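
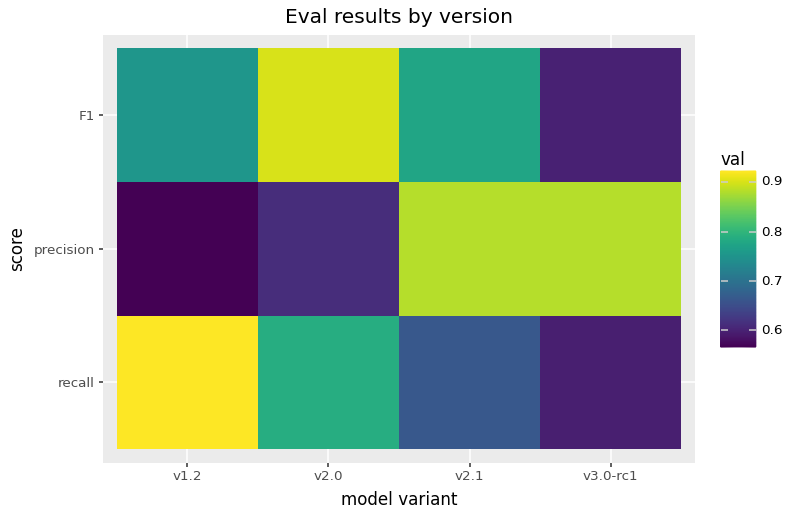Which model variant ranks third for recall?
v2.1

Top 4 for recall: v1.2 ≈ 0.90, v2.0 ≈ 0.80, v2.1 ≈ 0.65, v3.0-rc1 ≈ 0.60.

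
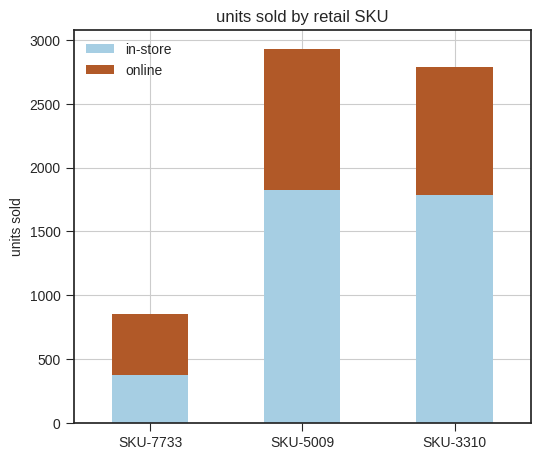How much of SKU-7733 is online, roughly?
≈ 500

online top ≈ 1000, bottom ≈ 500; segment ≈ 500.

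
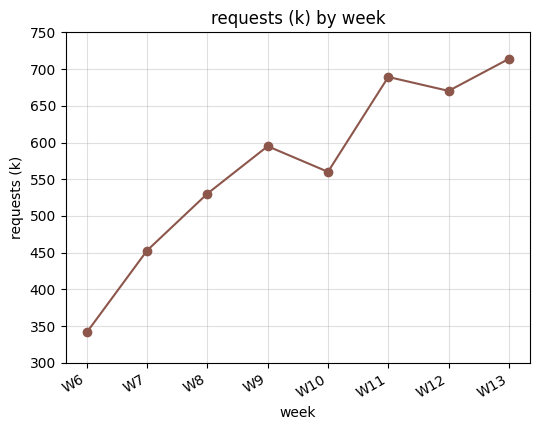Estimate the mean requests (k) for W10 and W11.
≈ 625

(550 + 700) / 2 ≈ 625.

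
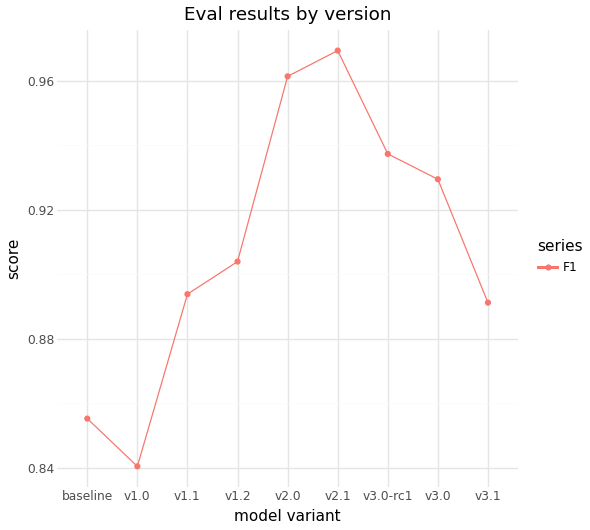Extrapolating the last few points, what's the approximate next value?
≈ 0.88

Last three: 0.94, 0.92, 0.90 → slope ≈ -0.02/step → next ≈ 0.88.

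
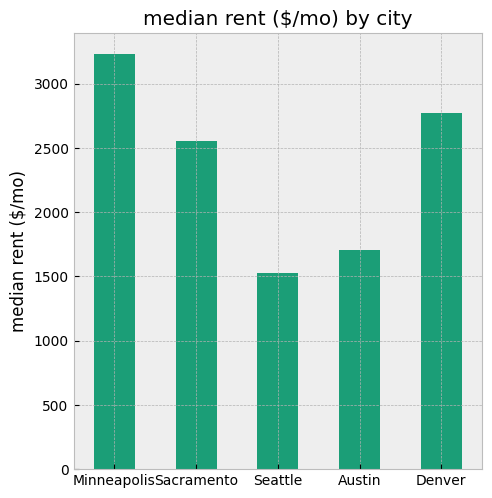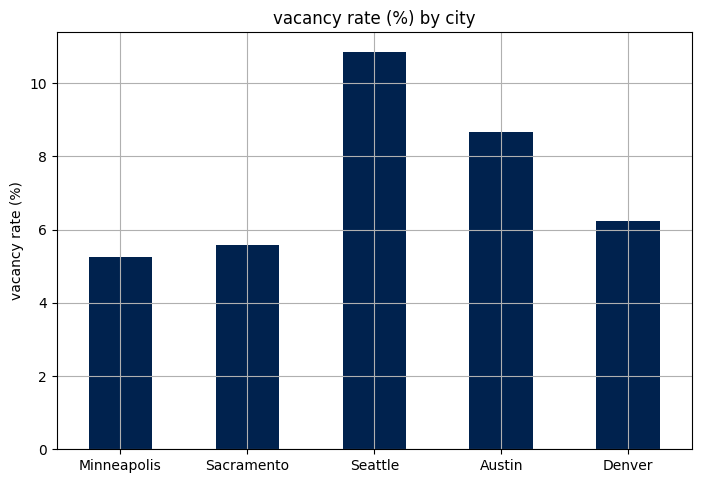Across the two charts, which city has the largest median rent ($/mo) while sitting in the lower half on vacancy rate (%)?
Minneapolis

Chart 2 median vacancy rate (%) ≈ 6; below-median cities: Minneapolis, Sacramento. Among those, Minneapolis has the highest median rent ($/mo) (≈ 3000).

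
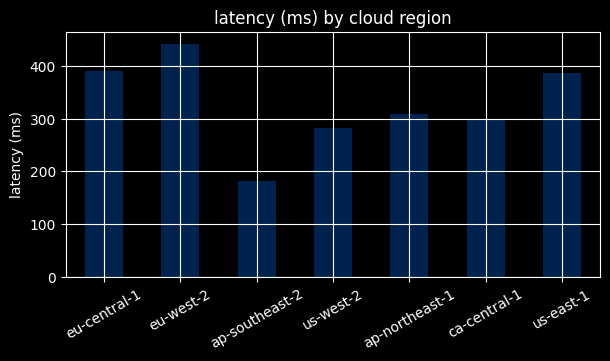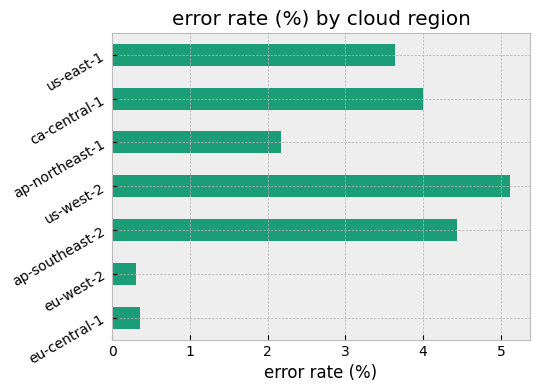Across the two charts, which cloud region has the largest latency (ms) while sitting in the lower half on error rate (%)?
eu-west-2

Chart 2 median error rate (%) ≈ 3.5; below-median cloud regions: eu-central-1, eu-west-2, ap-northeast-1. Among those, eu-west-2 has the highest latency (ms) (≈ 450).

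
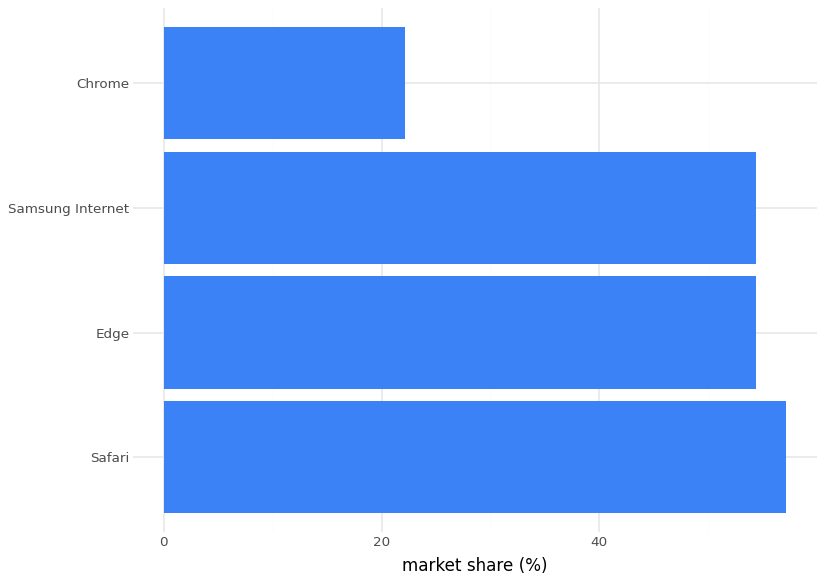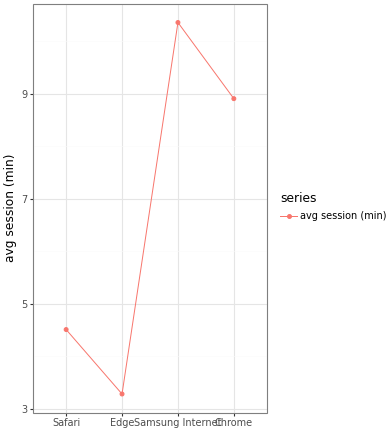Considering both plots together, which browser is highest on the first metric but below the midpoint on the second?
Safari

Chart 2 median avg session (min) ≈ 7; below-median browsers: Safari, Edge. Among those, Safari has the highest market share (%) (≈ 60).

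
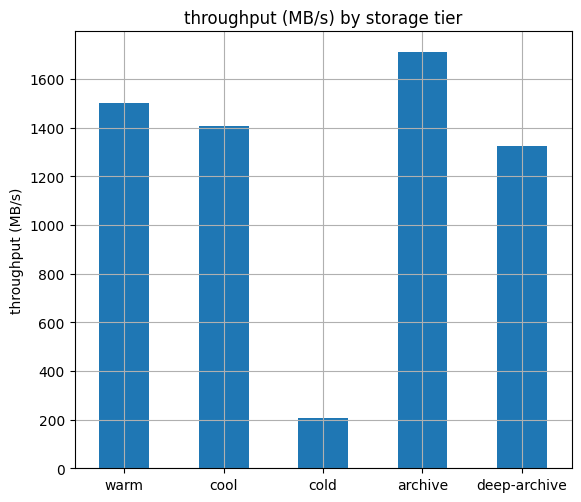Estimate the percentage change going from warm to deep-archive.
≈ -12.5%

warm ≈ 1600, deep-archive ≈ 1400; (1400 − 1600) / 1600 ≈ -12.5%.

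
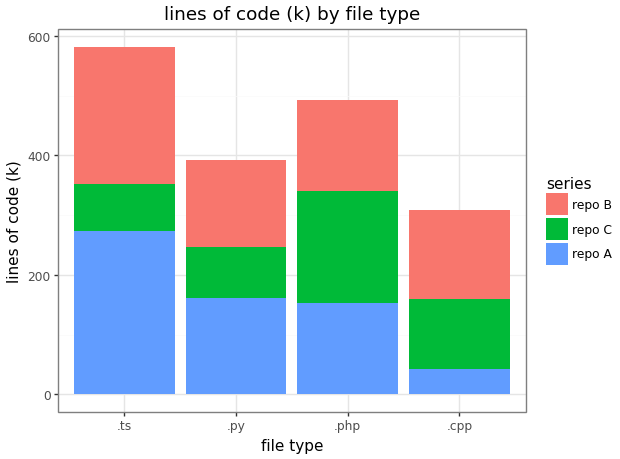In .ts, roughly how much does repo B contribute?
≈ 250

repo B top ≈ 600, bottom ≈ 350; segment ≈ 250.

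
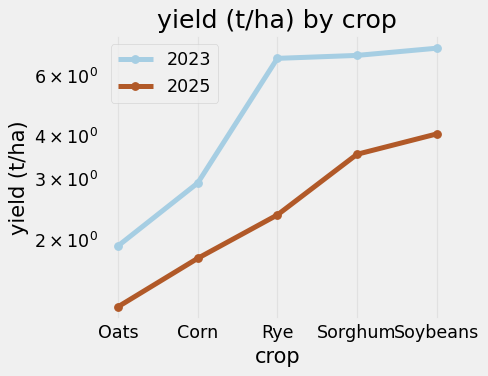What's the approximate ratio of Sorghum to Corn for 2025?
Sorghum ≈ 3.5, Corn ≈ 2.0; 3.5/2.0 ≈ 1.75.

≈ 1.75×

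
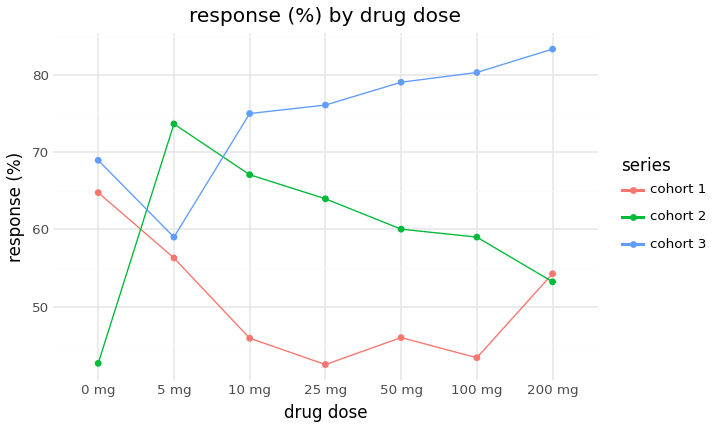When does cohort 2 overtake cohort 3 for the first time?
5 mg

0 mg: cohort 2 ≈ 45 vs cohort 3 ≈ 70 (not yet); 5 mg: cohort 2 ≈ 75 vs cohort 3 ≈ 60 (first crossover).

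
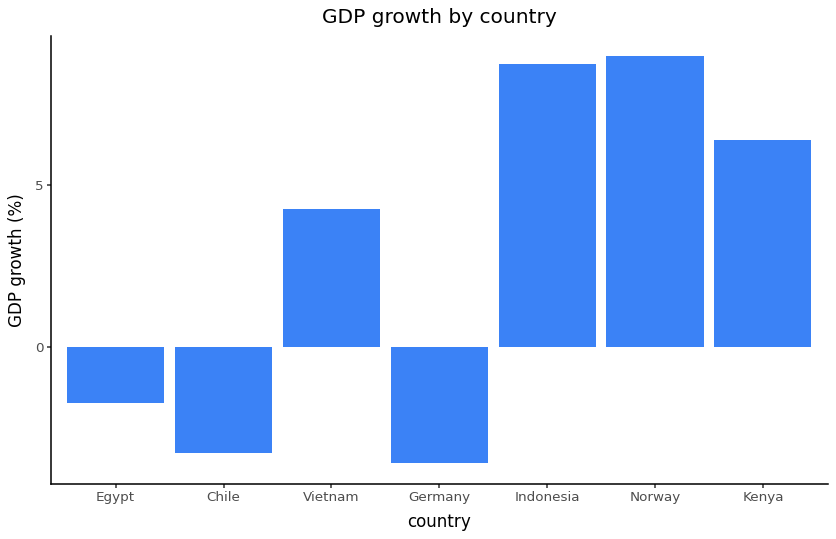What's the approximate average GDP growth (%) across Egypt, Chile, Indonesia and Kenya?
≈ 2

(-2 + -4 + 8 + 6) / 4 ≈ 2.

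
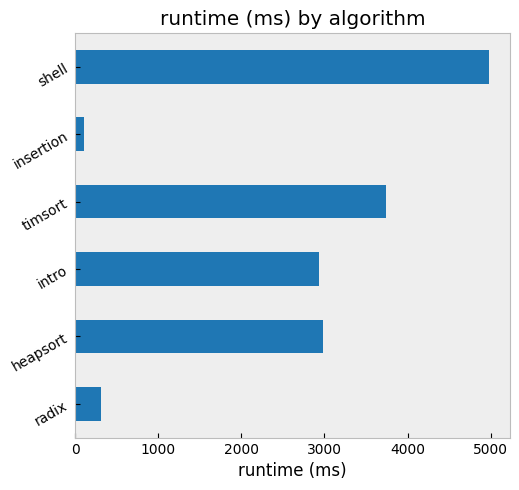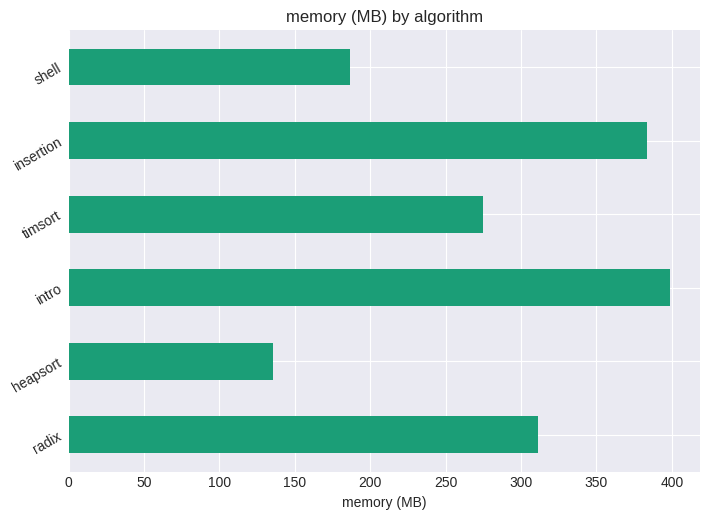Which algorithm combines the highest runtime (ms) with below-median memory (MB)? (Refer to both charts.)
shell

Chart 2 median memory (MB) ≈ 300; below-median algorithms: heapsort, timsort, shell. Among those, shell has the highest runtime (ms) (≈ 5000).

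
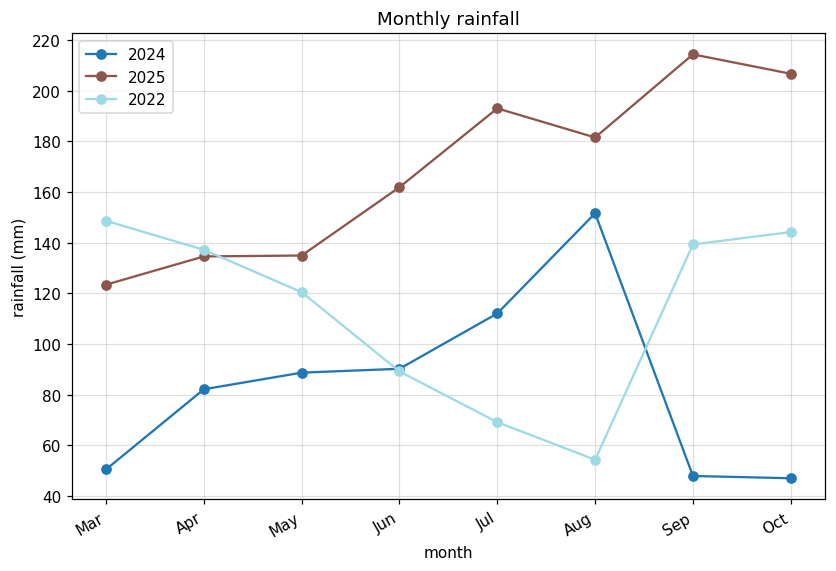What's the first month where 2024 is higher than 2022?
May: 2024 ≈ 80 vs 2022 ≈ 120 (not yet); Jun: 2024 ≈ 100 vs 2022 ≈ 80 (first crossover).

Jun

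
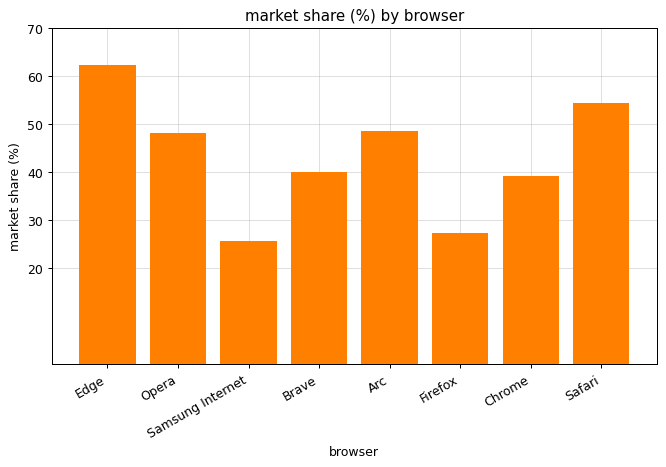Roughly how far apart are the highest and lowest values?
Max Edge ≈ 60, min Samsung Internet ≈ 30; range ≈ 30.

≈ 30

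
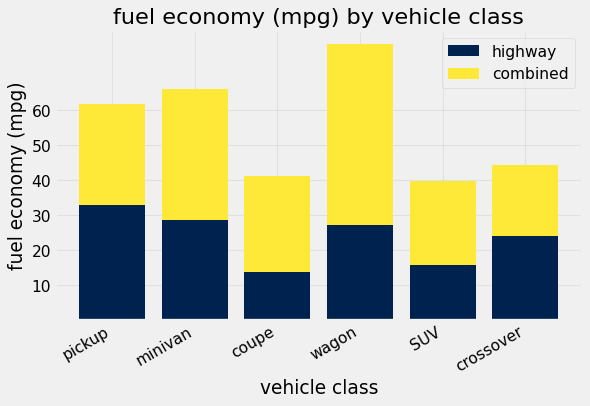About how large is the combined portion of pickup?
≈ 30

combined top ≈ 60, bottom ≈ 30; segment ≈ 30.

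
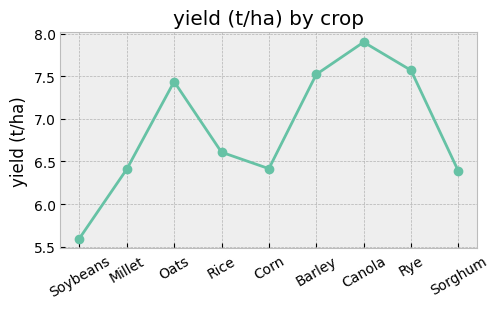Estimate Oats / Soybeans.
≈ 1.32×

Oats ≈ 7.4, Soybeans ≈ 5.6; 7.4/5.6 ≈ 1.32.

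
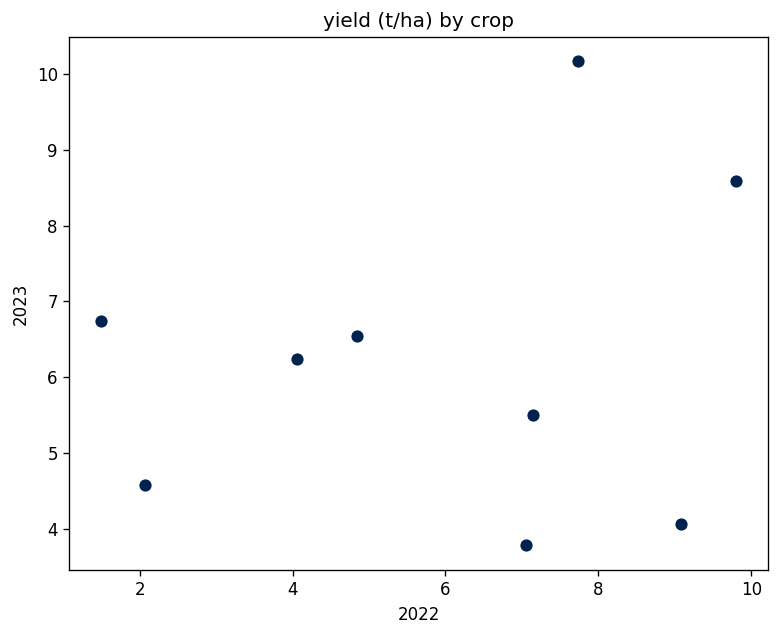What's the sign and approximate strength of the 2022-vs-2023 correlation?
Points are roughly uncorrelated; weak (|r| ≈ 0.2).

no clear correlation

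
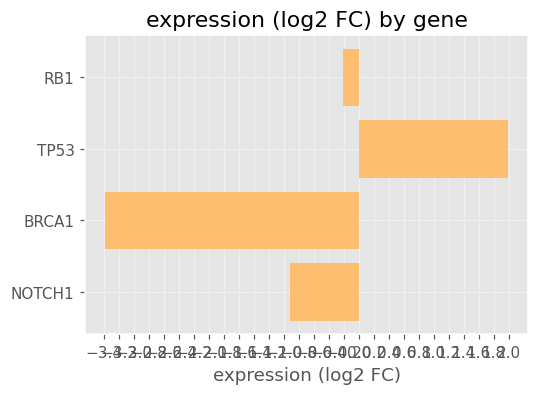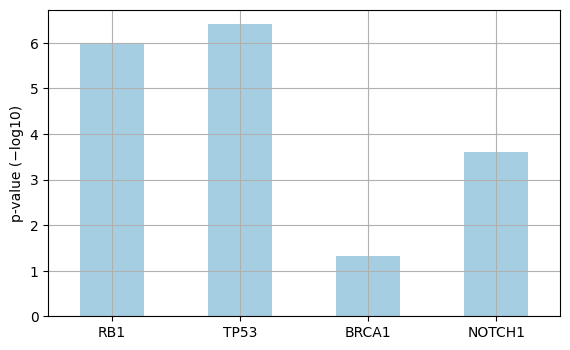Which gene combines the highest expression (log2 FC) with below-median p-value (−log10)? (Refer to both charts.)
Chart 2 median p-value (−log10) ≈ 5; below-median genes: BRCA1, NOTCH1. Among those, NOTCH1 has the highest expression (log2 FC) (≈ -1).

NOTCH1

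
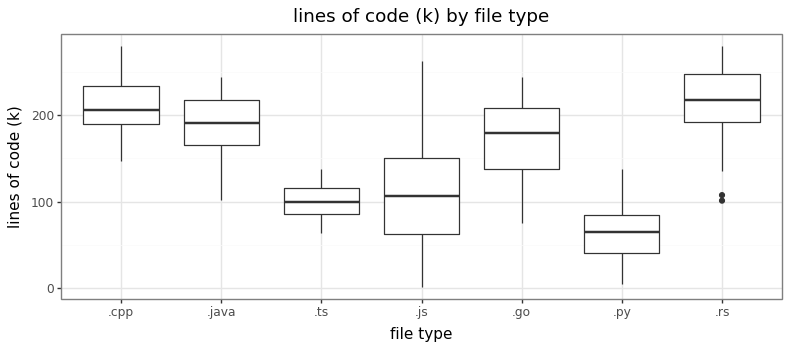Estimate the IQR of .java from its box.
≈ 60

Q3 ≈ 220, Q1 ≈ 160; IQR ≈ 60.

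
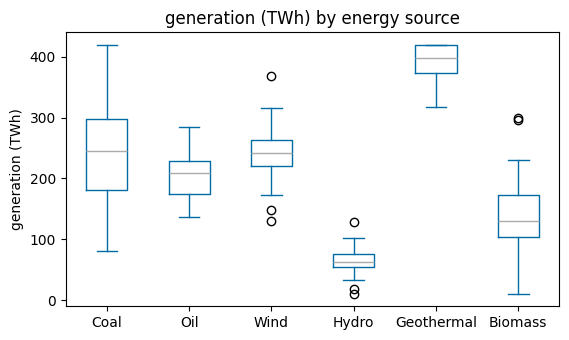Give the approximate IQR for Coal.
Q3 ≈ 300, Q1 ≈ 200; IQR ≈ 100.

≈ 100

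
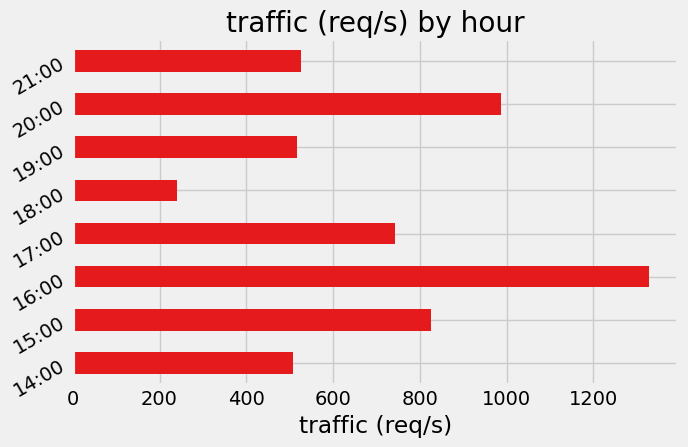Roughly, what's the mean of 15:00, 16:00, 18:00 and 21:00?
(800 + 1400 + 200 + 600) / 4 ≈ 750.

≈ 750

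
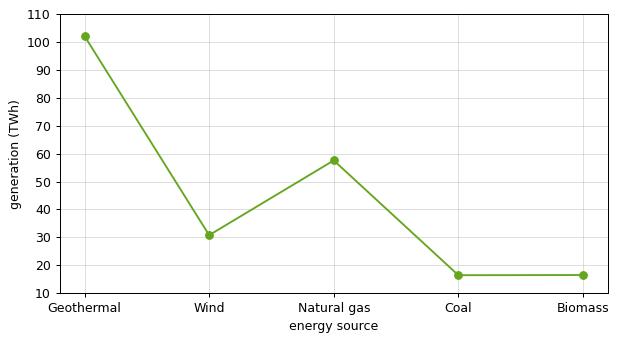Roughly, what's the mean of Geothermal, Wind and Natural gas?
≈ 63

(100 + 30 + 60) / 3 ≈ 63.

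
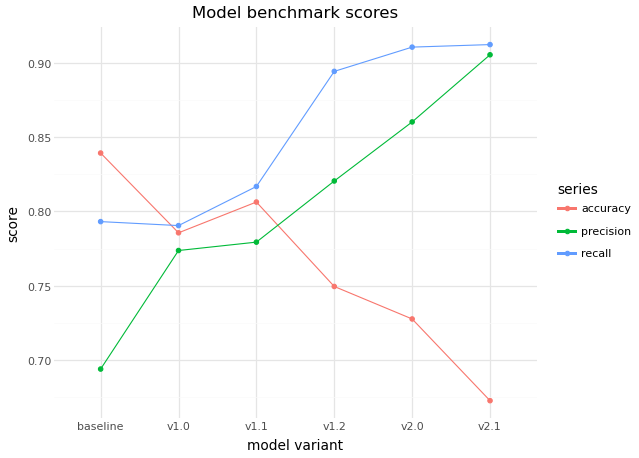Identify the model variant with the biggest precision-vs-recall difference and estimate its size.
baseline, ≈ 0.10

baseline: precision ≈ 0.70, recall ≈ 0.80 → gap ≈ 0.10. Next-largest (v1.2) is only ≈ 0.08.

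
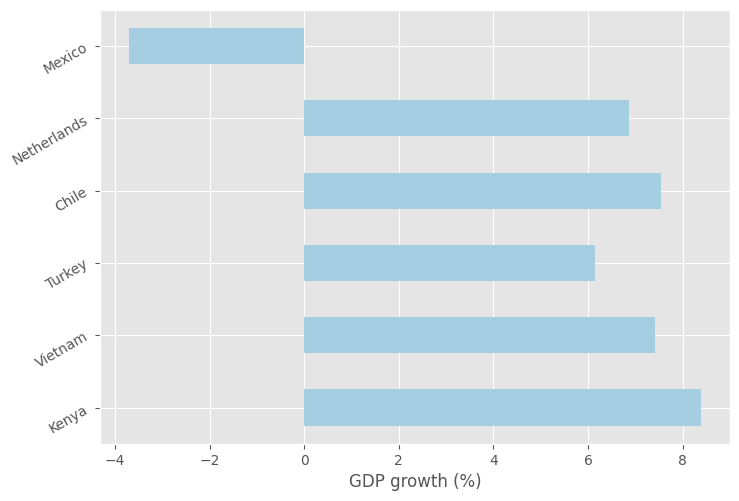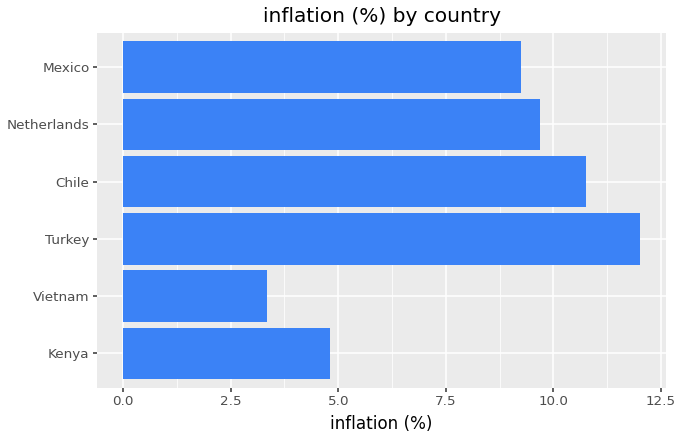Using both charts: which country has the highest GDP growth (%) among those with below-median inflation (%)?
Chart 2 median inflation (%) ≈ 10; below-median countries: Kenya, Vietnam, Mexico. Among those, Kenya has the highest GDP growth (%) (≈ 8).

Kenya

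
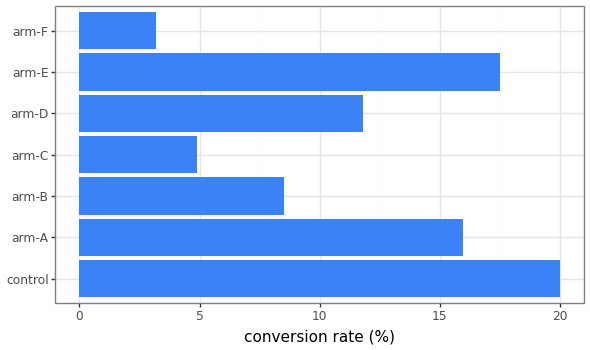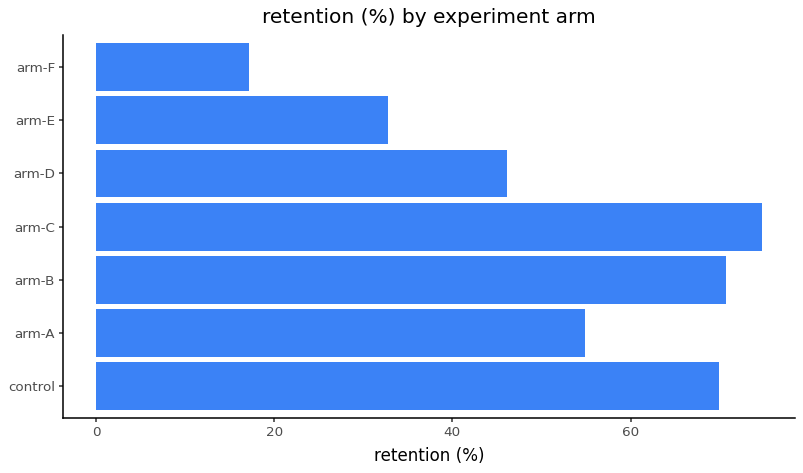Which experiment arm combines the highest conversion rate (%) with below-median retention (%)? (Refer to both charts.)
arm-E

Chart 2 median retention (%) ≈ 50; below-median experiment arms: arm-D, arm-E, arm-F. Among those, arm-E has the highest conversion rate (%) (≈ 18).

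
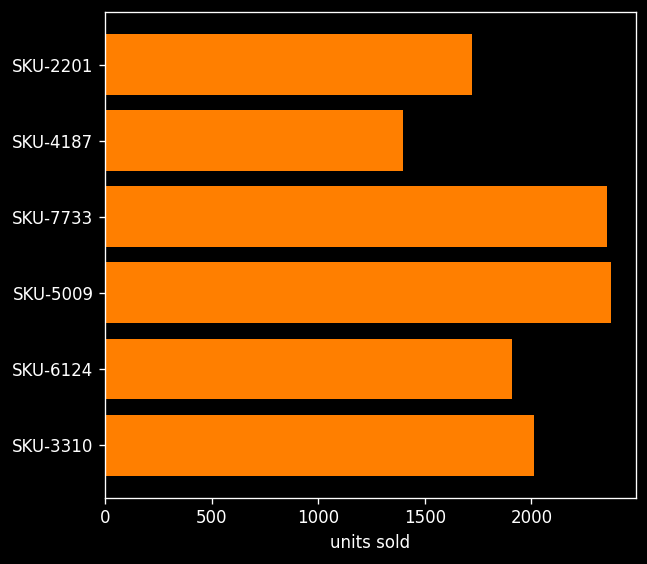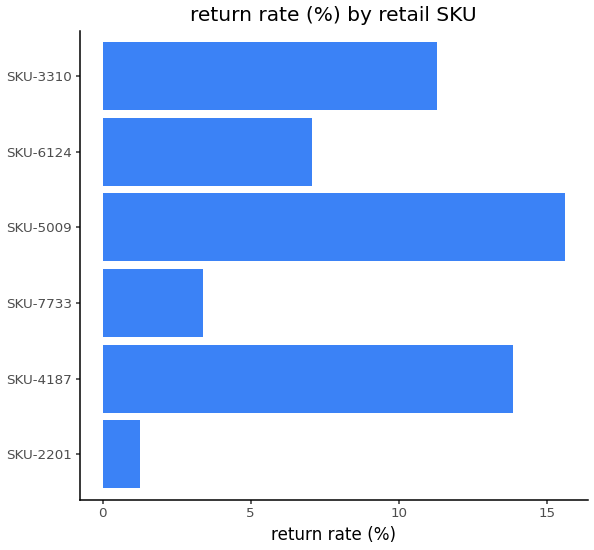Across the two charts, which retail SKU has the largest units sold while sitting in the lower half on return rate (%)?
SKU-7733

Chart 2 median return rate (%) ≈ 10; below-median retail SKUs: SKU-2201, SKU-7733, SKU-6124. Among those, SKU-7733 has the highest units sold (≈ 2500).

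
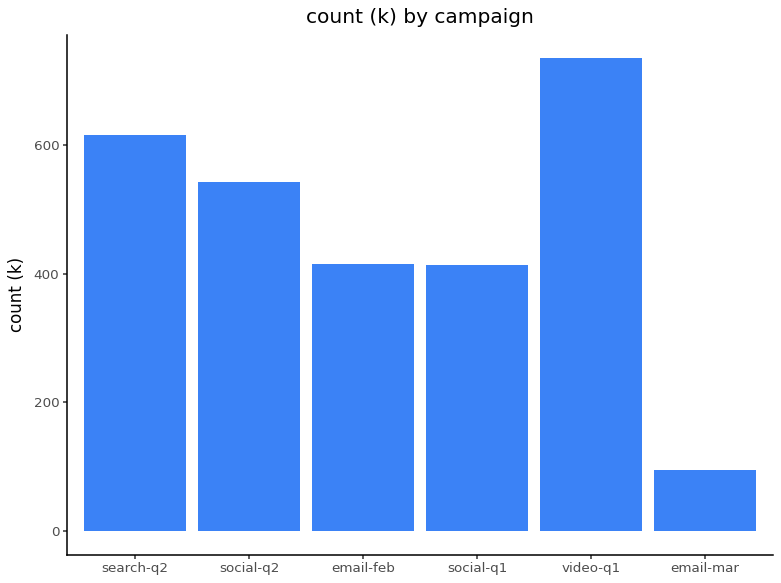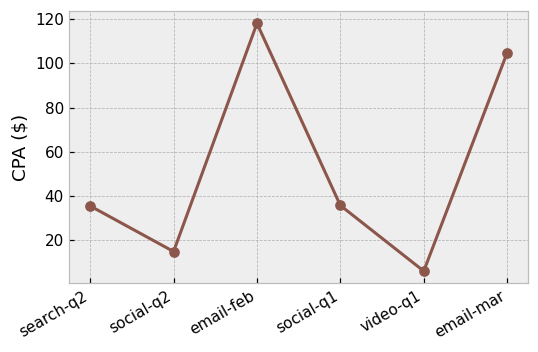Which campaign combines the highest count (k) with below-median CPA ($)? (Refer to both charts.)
Chart 2 median CPA ($) ≈ 40; below-median campaigns: search-q2, social-q2, video-q1. Among those, video-q1 has the highest count (k) (≈ 700).

video-q1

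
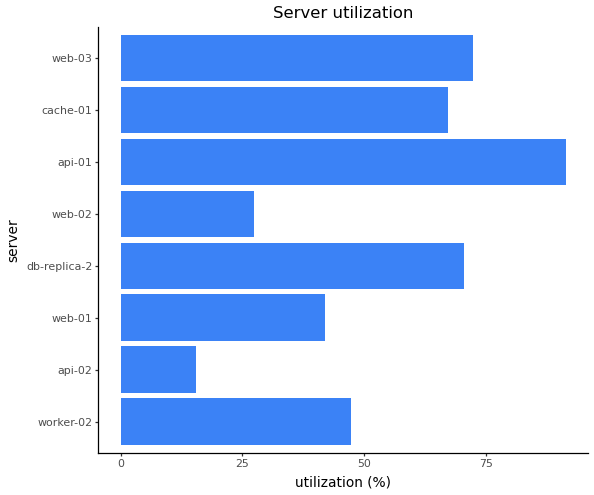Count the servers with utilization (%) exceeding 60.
4

Above 60: db-replica-2, api-01, cache-01, web-03.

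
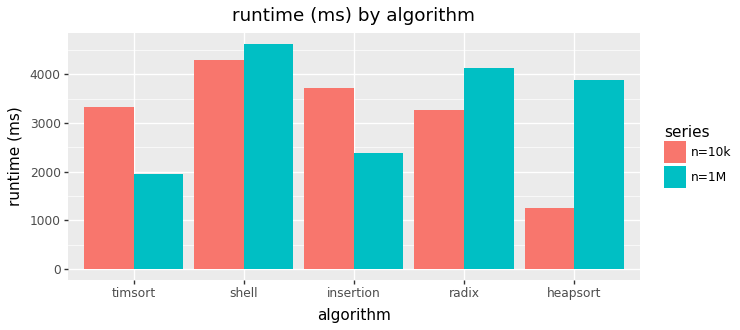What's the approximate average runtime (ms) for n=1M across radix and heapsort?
(4000 + 4000) / 2 ≈ 4000.

≈ 4000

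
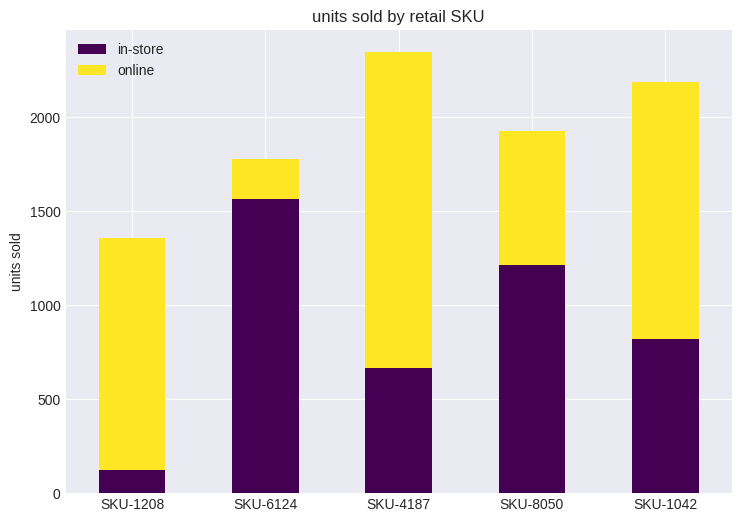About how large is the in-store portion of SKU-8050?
≈ 1200

in-store top ≈ 1200, bottom ≈ 0; segment ≈ 1200.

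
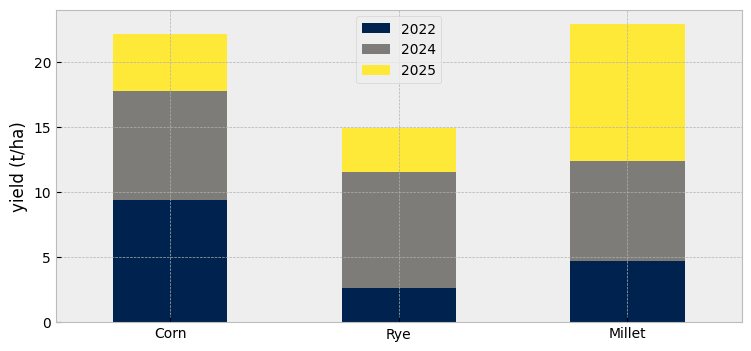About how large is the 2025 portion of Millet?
2025 top ≈ 22, bottom ≈ 12; segment ≈ 10.

≈ 10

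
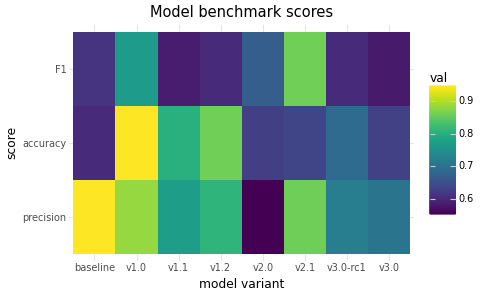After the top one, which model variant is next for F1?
v1.0

Top 3 for F1: v2.1 ≈ 0.85, v1.0 ≈ 0.75, v2.0 ≈ 0.65.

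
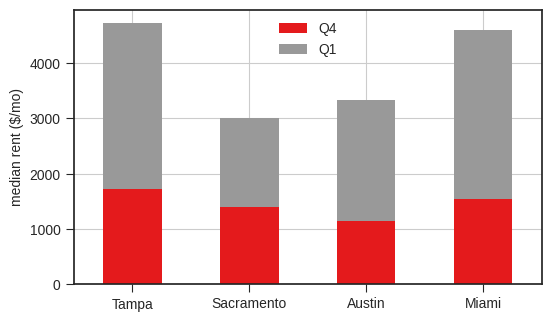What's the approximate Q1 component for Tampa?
≈ 3000

Q1 top ≈ 4500, bottom ≈ 1500; segment ≈ 3000.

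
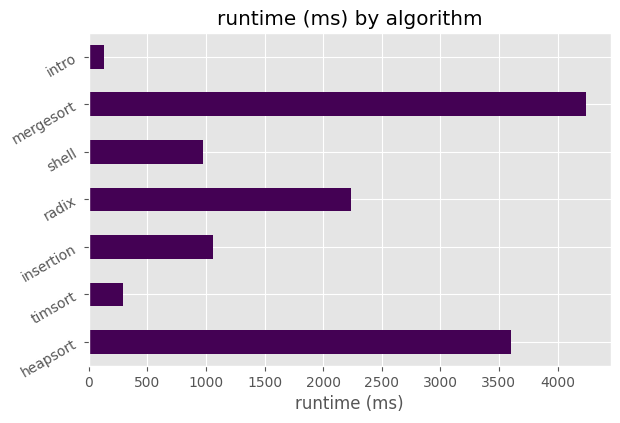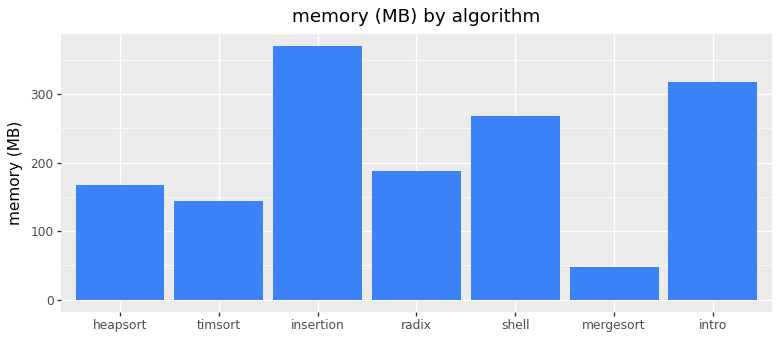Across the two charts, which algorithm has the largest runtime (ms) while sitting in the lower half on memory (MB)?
mergesort

Chart 2 median memory (MB) ≈ 200; below-median algorithms: heapsort, timsort, mergesort. Among those, mergesort has the highest runtime (ms) (≈ 4000).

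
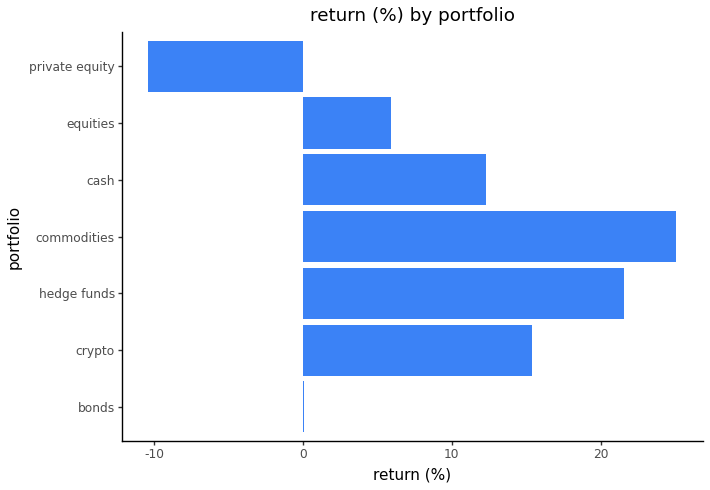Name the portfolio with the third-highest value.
crypto

Top 4: commodities ≈ 25, hedge funds ≈ 20, crypto ≈ 15, cash ≈ 10.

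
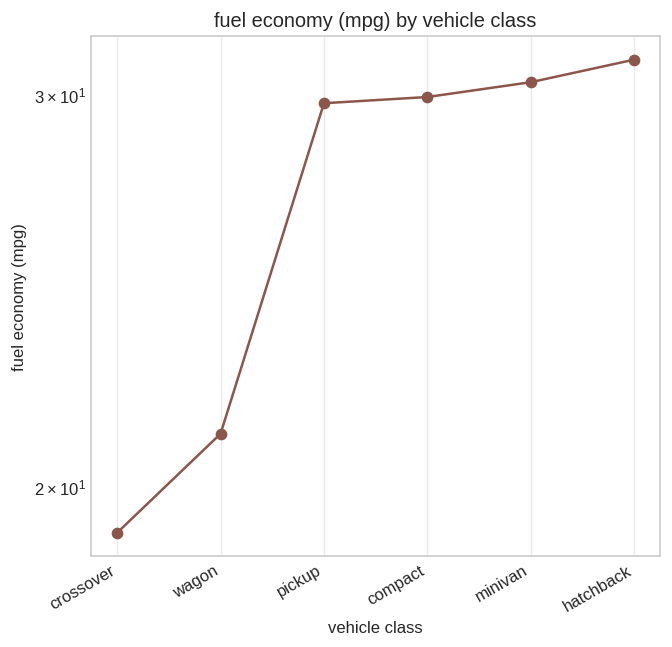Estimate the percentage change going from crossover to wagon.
crossover ≈ 20, wagon ≈ 22; (22 − 20) / 20 ≈ +10%.

≈ +10%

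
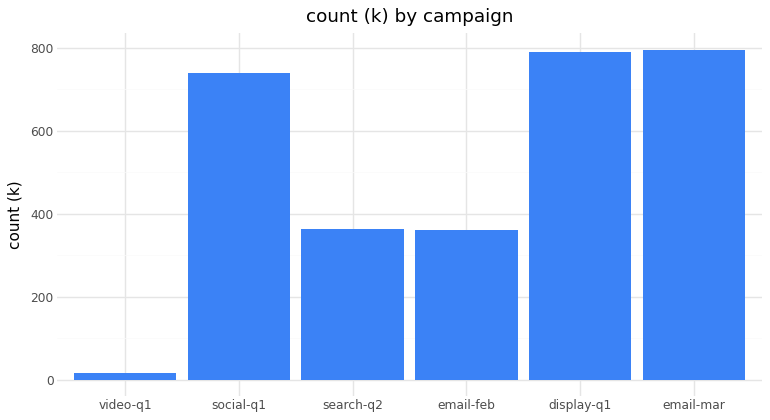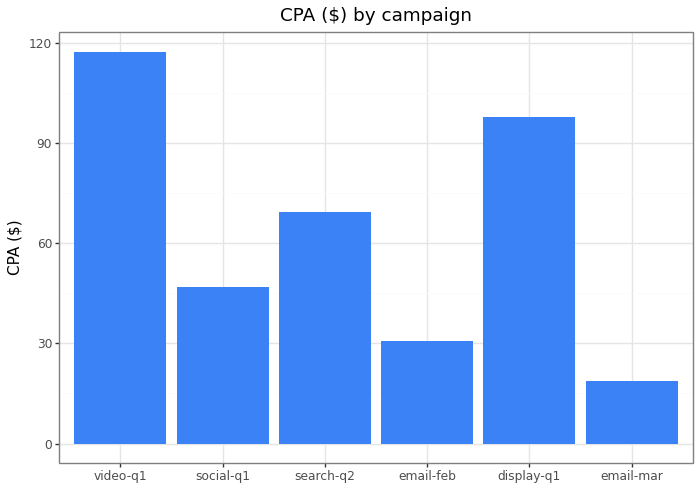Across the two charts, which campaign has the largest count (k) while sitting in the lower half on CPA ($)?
Chart 2 median CPA ($) ≈ 60; below-median campaigns: social-q1, email-feb, email-mar. Among those, email-mar has the highest count (k) (≈ 800).

email-mar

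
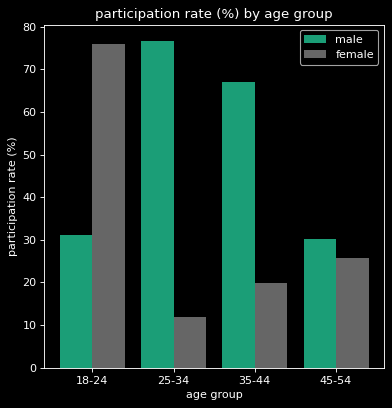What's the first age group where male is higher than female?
25-34

18-24: male ≈ 30 vs female ≈ 80 (not yet); 25-34: male ≈ 80 vs female ≈ 10 (first crossover).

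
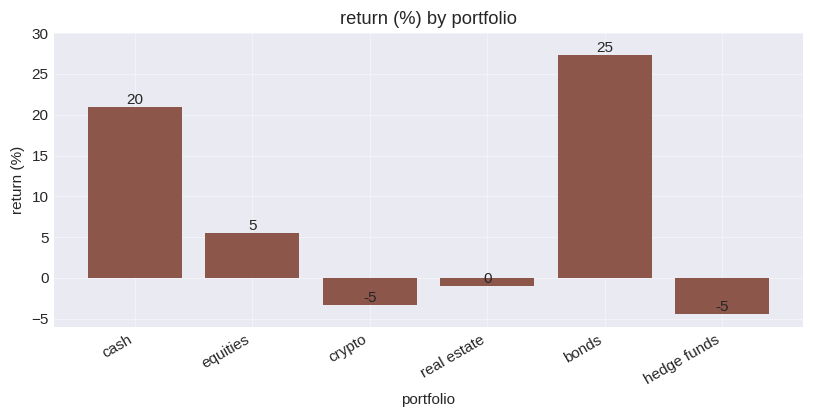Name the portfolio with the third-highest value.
Top 4: bonds ≈ 25, cash ≈ 20, equities ≈ 5, real estate ≈ 0.

equities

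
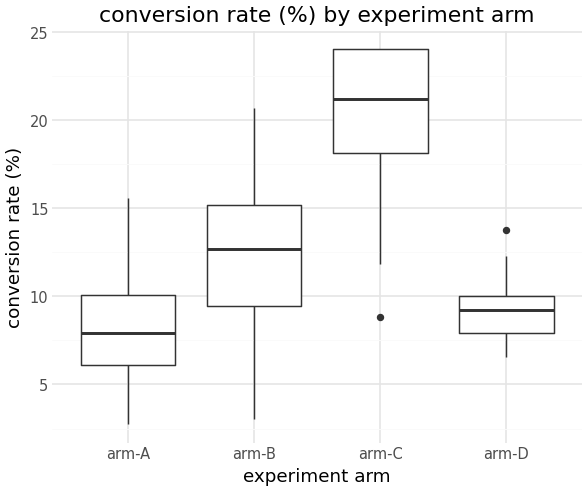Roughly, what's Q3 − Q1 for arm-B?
≈ 6

Q3 ≈ 16, Q1 ≈ 10; IQR ≈ 6.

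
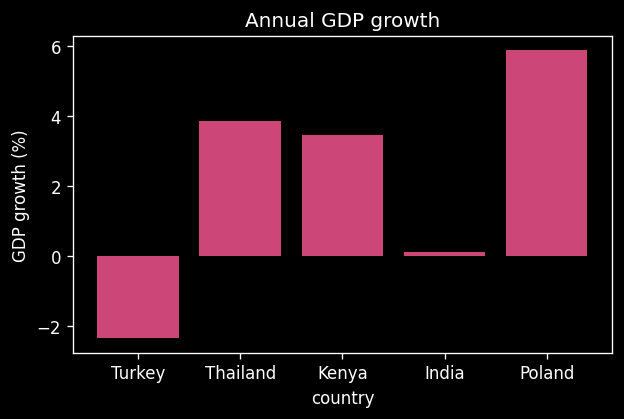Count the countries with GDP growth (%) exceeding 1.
Above 1: Thailand, Kenya, Poland.

3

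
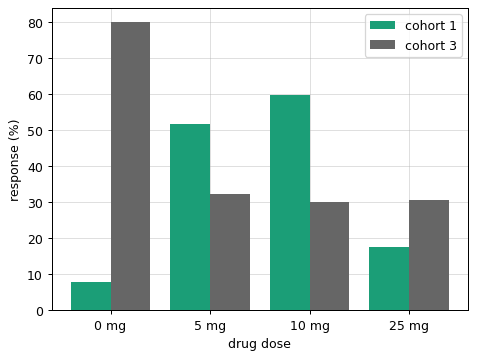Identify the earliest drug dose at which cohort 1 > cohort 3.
0 mg: cohort 1 ≈ 10 vs cohort 3 ≈ 80 (not yet); 5 mg: cohort 1 ≈ 50 vs cohort 3 ≈ 30 (first crossover).

5 mg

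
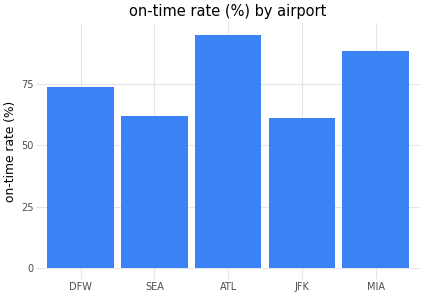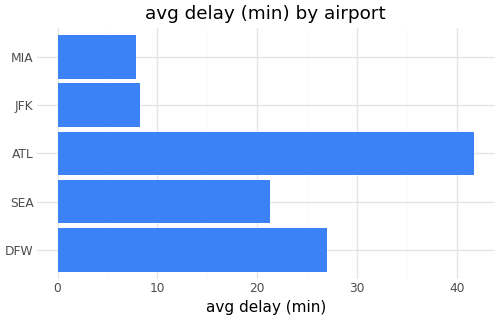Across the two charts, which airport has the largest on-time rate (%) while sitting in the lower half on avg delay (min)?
MIA

Chart 2 median avg delay (min) ≈ 20; below-median airports: JFK, MIA. Among those, MIA has the highest on-time rate (%) (≈ 90).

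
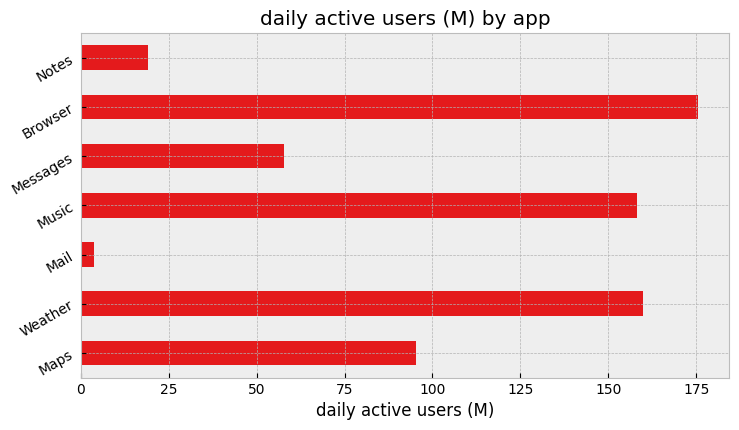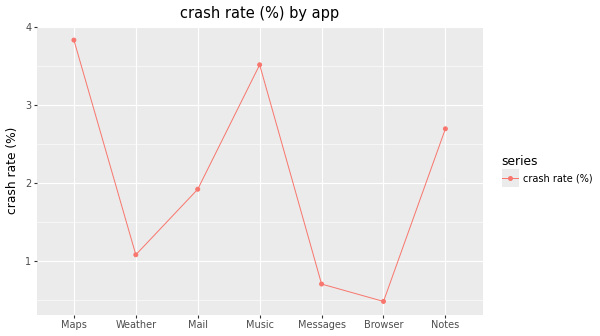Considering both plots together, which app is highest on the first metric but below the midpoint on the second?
Browser

Chart 2 median crash rate (%) ≈ 2; below-median apps: Weather, Messages, Browser. Among those, Browser has the highest daily active users (M) (≈ 180).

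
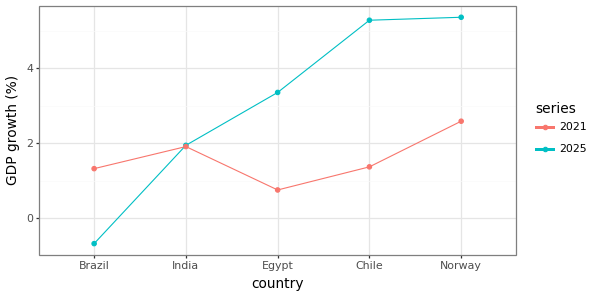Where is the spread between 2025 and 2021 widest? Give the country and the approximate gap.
Chile: 2025 ≈ 5, 2021 ≈ 1 → gap ≈ 4. Next-largest (Norway) is only ≈ 2.

Chile, ≈ 4 %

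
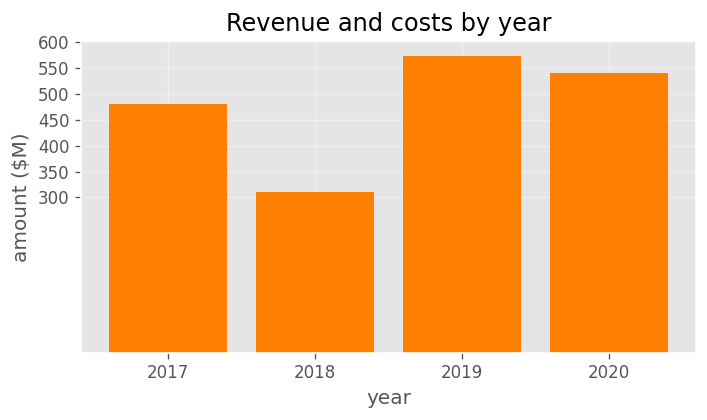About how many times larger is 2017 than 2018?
≈ 1.67×

2017 ≈ 500, 2018 ≈ 300; 500/300 ≈ 1.67.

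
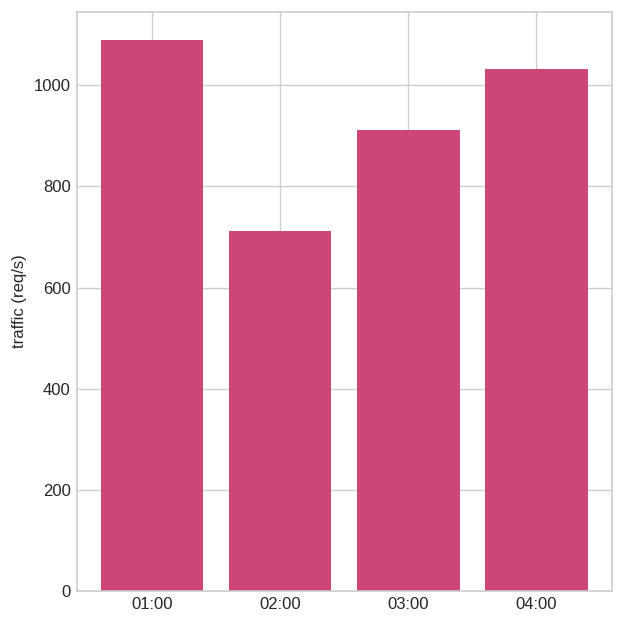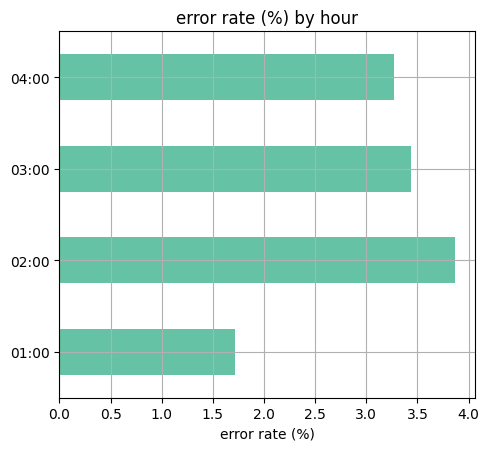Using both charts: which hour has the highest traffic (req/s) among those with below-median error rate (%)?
01:00

Chart 2 median error rate (%) ≈ 3.5; below-median hours: 01:00, 04:00. Among those, 01:00 has the highest traffic (req/s) (≈ 1100).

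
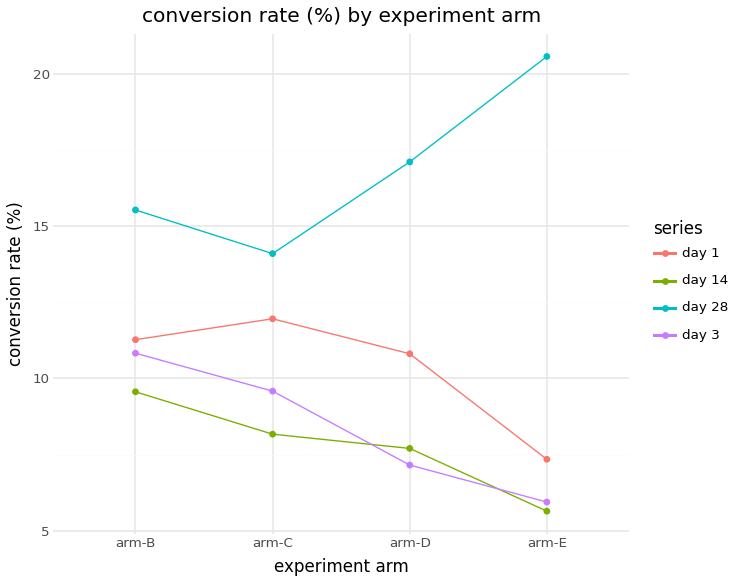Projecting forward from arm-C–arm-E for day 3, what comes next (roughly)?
≈ 4

Last three: 10, 8, 6 → slope ≈ -2/step → next ≈ 4.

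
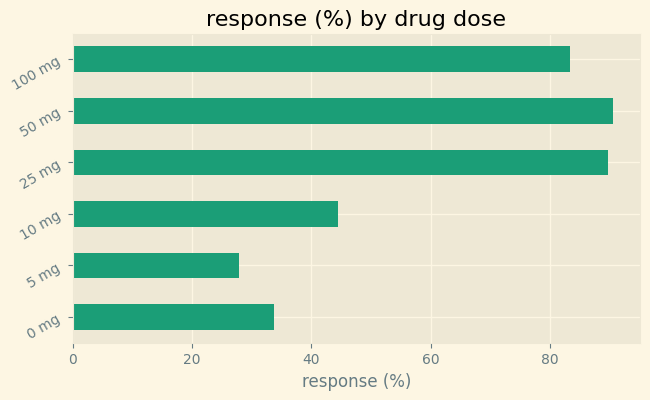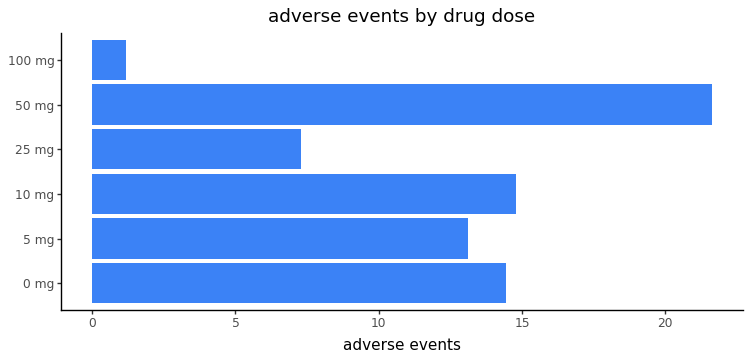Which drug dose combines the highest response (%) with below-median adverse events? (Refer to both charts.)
Chart 2 median adverse events ≈ 14; below-median drug doses: 5 mg, 25 mg, 100 mg. Among those, 25 mg has the highest response (%) (≈ 90).

25 mg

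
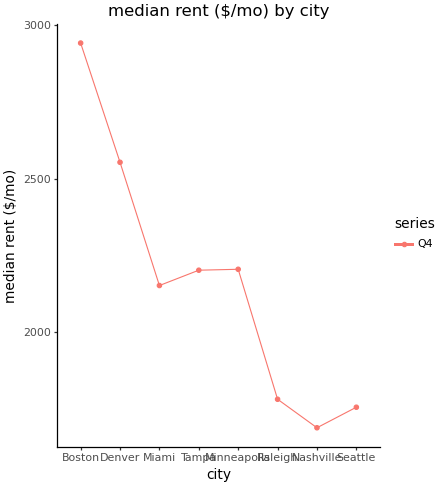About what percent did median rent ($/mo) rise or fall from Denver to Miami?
Denver ≈ 2600, Miami ≈ 2200; (2200 − 2600) / 2600 ≈ -15.4%.

≈ -15.4%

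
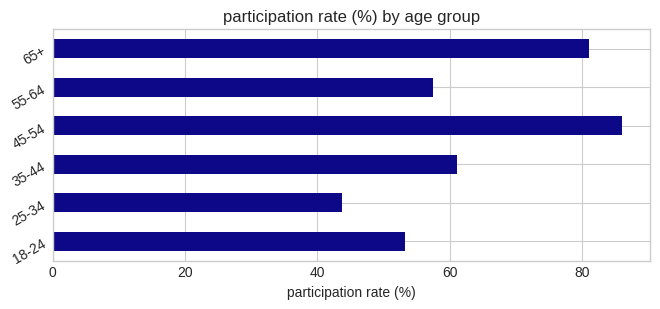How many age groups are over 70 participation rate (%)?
2

Above 70: 45-54, 65+.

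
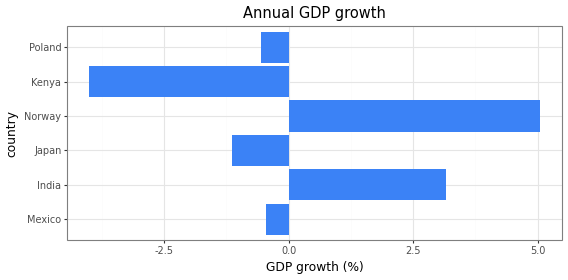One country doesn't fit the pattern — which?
Norway

Norway ≈ 5; the rest sit between ≈ -4 and ≈ 3.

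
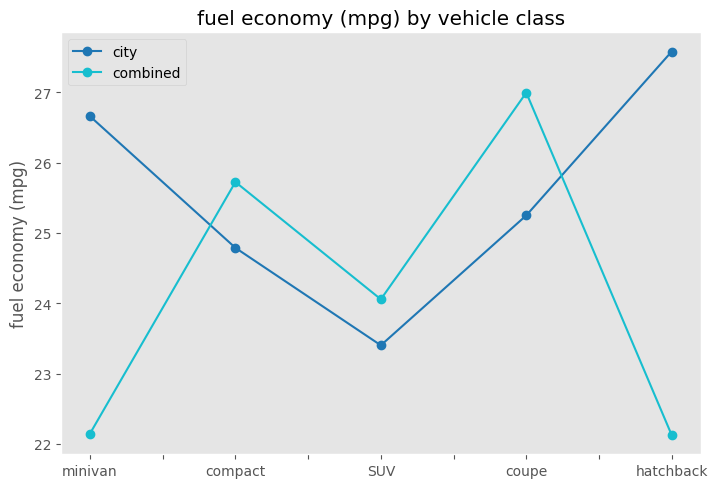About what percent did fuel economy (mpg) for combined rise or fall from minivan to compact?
≈ +15.9%

minivan ≈ 22.0, compact ≈ 25.5; (25.5 − 22.0) / 22.0 ≈ +15.9%.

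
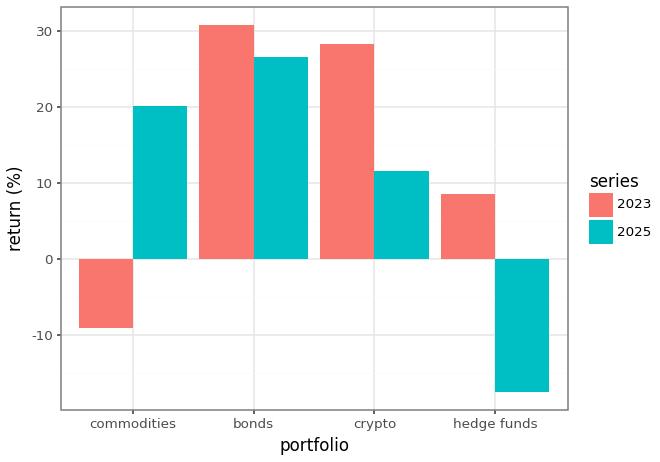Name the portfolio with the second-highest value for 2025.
Top 3 for 2025: bonds ≈ 25, commodities ≈ 20, crypto ≈ 10.

commodities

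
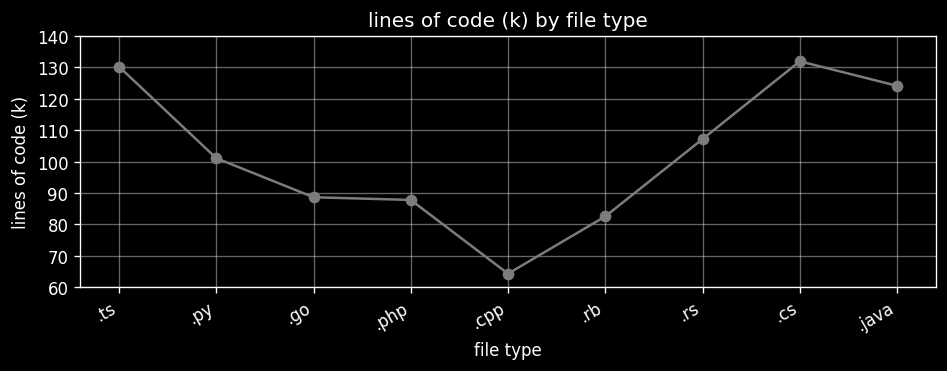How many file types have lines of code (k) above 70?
Above 70: .ts, .py, .go, .php, .rb, .rs, .cs, .java.

8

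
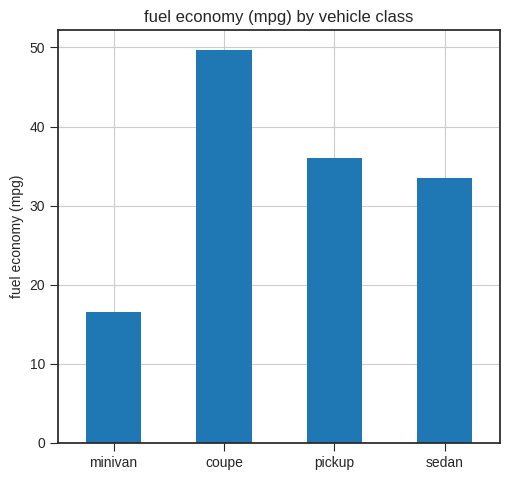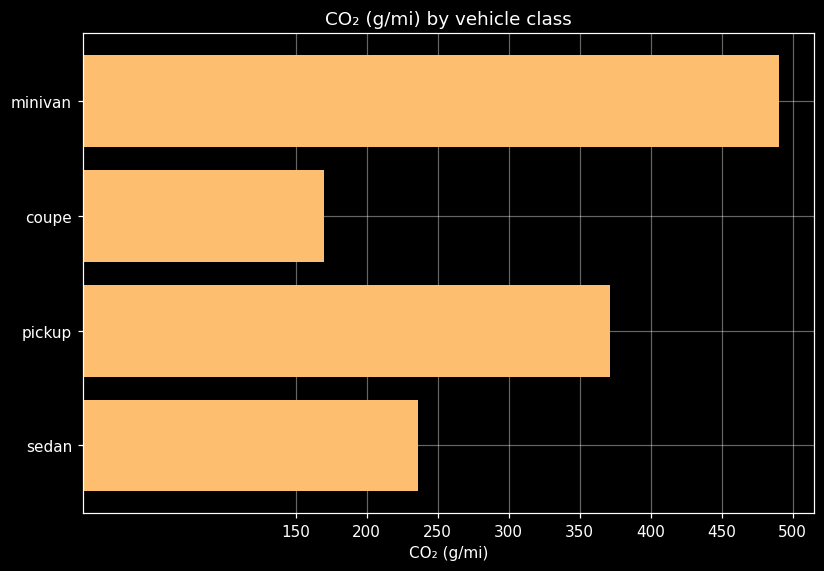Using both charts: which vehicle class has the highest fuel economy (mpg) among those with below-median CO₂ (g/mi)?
Chart 2 median CO₂ (g/mi) ≈ 300; below-median vehicle classes: coupe, sedan. Among those, coupe has the highest fuel economy (mpg) (≈ 50).

coupe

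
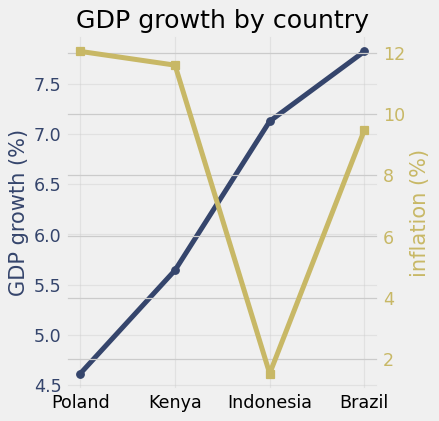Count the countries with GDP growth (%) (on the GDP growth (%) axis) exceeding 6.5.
2

Above 6.5: Indonesia, Brazil.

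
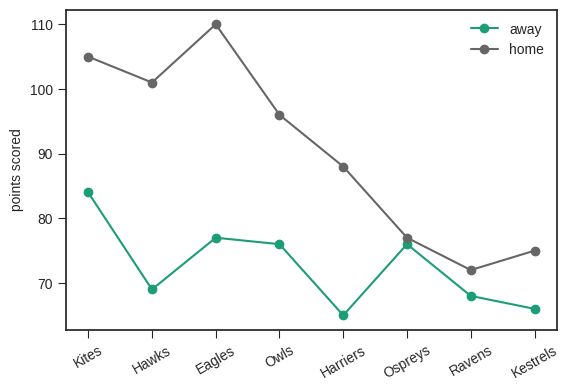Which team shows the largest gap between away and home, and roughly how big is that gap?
Eagles, ≈ 35

Eagles: away ≈ 75, home ≈ 110 → gap ≈ 35. Next-largest (Hawks) is only ≈ 30.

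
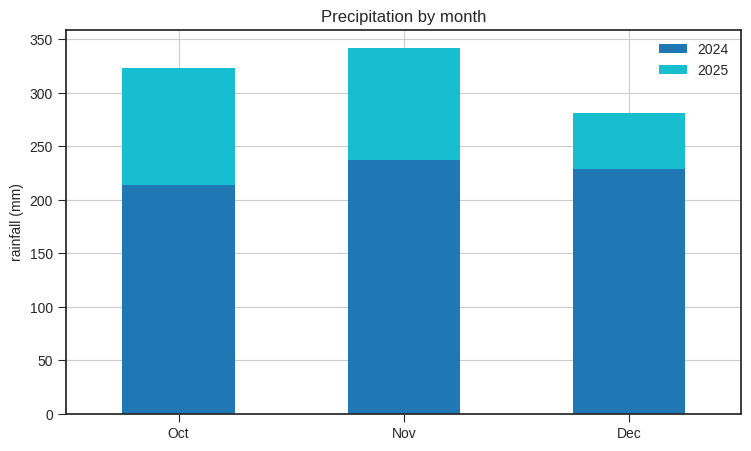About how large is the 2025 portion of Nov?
≈ 100

2025 top ≈ 350, bottom ≈ 250; segment ≈ 100.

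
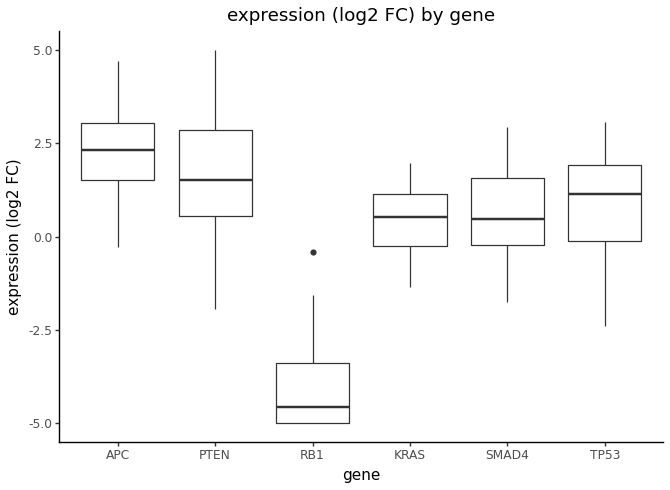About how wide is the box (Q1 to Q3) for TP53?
≈ 2

Q3 ≈ 2, Q1 ≈ 0; IQR ≈ 2.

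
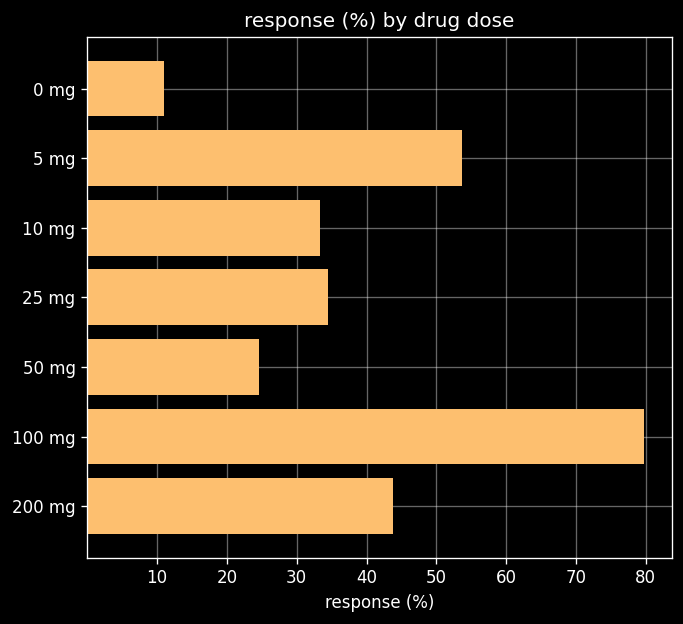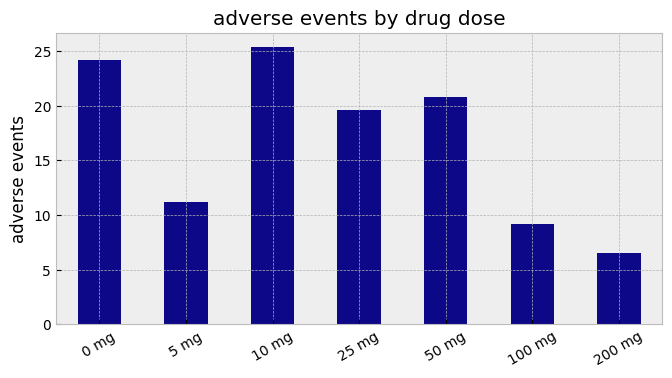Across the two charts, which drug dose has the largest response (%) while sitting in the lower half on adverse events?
Chart 2 median adverse events ≈ 20; below-median drug doses: 5 mg, 100 mg, 200 mg. Among those, 100 mg has the highest response (%) (≈ 80).

100 mg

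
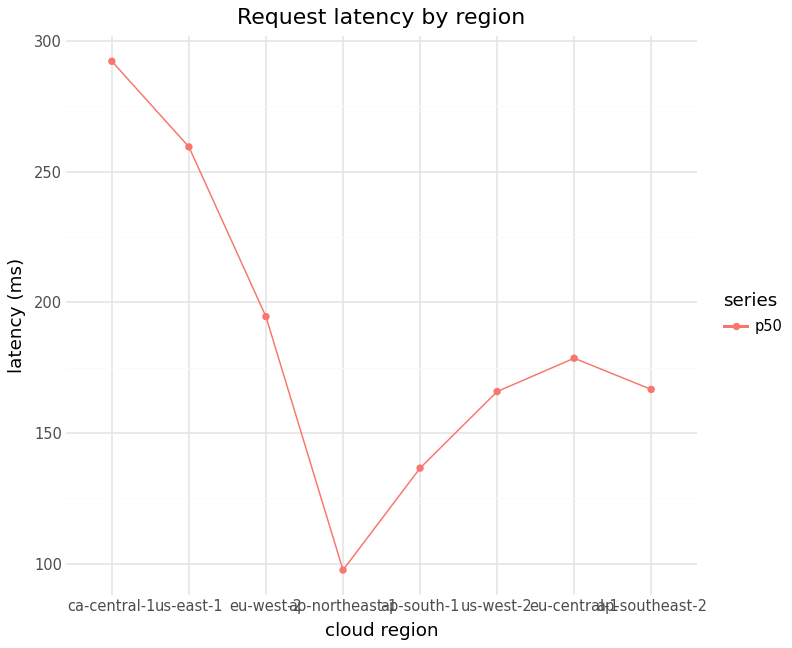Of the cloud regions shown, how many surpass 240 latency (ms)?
2

Above 240: ca-central-1, us-east-1.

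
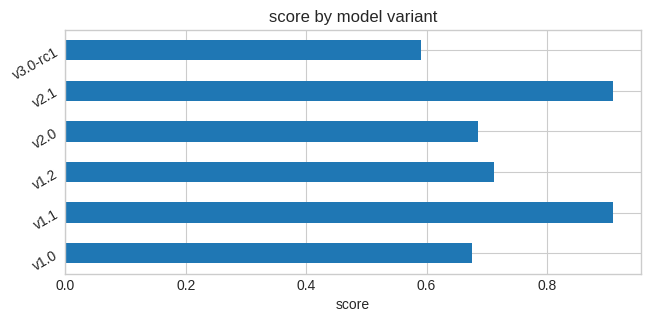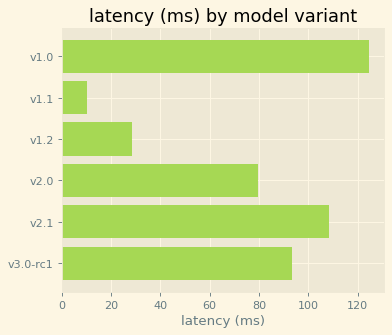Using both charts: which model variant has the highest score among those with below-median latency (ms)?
Chart 2 median latency (ms) ≈ 80; below-median model variants: v1.1, v1.2, v2.0. Among those, v1.1 has the highest score (≈ 0.9).

v1.1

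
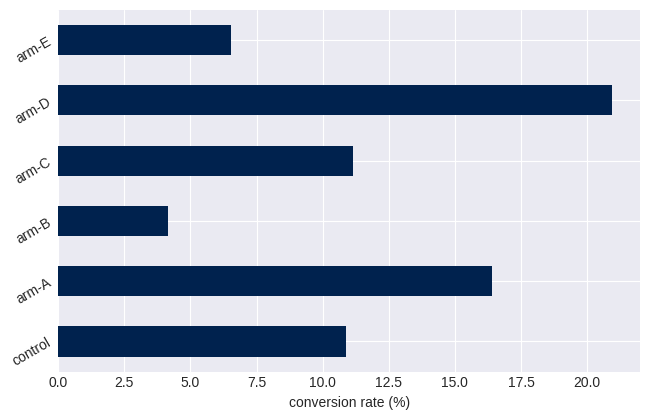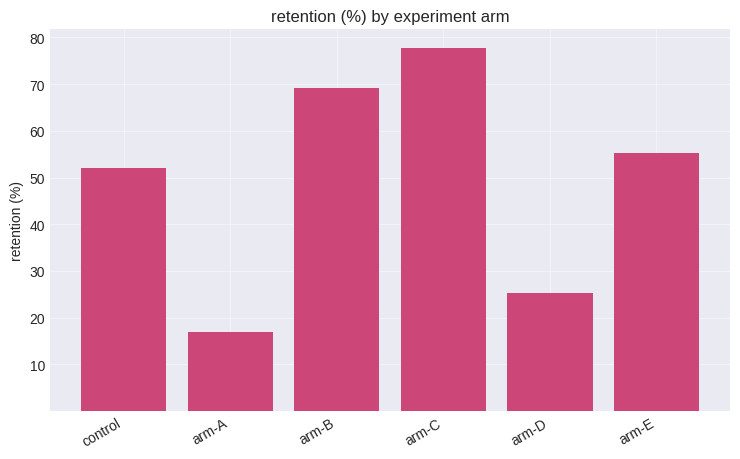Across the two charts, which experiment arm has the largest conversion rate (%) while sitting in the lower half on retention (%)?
Chart 2 median retention (%) ≈ 50; below-median experiment arms: control, arm-A, arm-D. Among those, arm-D has the highest conversion rate (%) (≈ 20).

arm-D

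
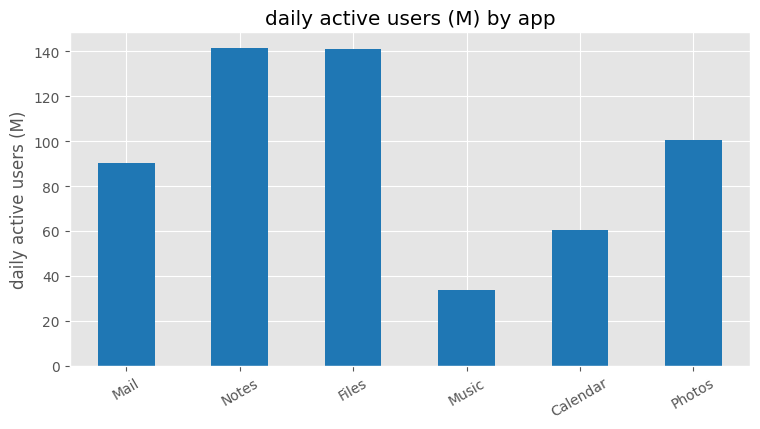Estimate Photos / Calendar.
Photos ≈ 100, Calendar ≈ 60; 100/60 ≈ 1.67.

≈ 1.67×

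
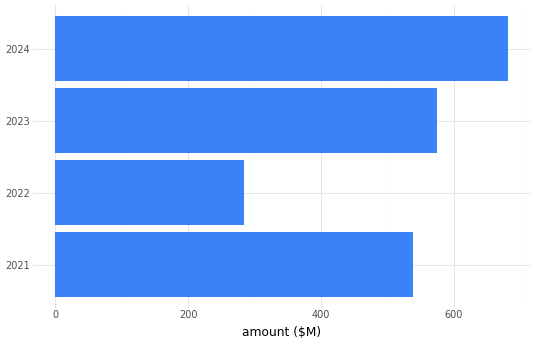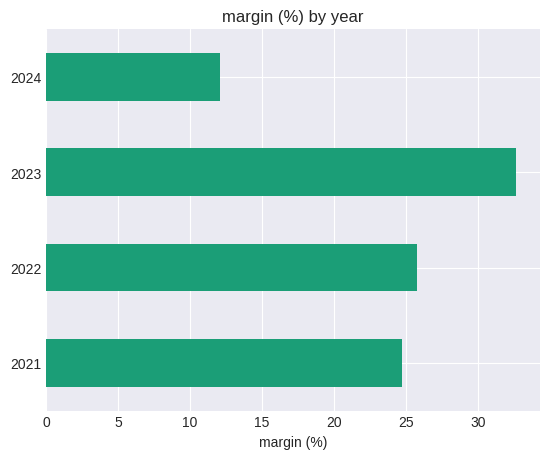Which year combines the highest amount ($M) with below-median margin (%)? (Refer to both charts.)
Chart 2 median margin (%) ≈ 25; below-median years: 2021, 2024. Among those, 2024 has the highest amount ($M) (≈ 700).

2024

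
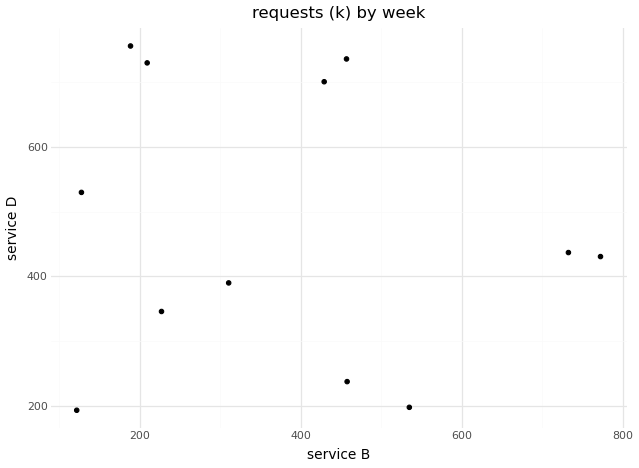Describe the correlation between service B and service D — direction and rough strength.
Points are roughly uncorrelated; weak (|r| ≈ 0.1).

no clear correlation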